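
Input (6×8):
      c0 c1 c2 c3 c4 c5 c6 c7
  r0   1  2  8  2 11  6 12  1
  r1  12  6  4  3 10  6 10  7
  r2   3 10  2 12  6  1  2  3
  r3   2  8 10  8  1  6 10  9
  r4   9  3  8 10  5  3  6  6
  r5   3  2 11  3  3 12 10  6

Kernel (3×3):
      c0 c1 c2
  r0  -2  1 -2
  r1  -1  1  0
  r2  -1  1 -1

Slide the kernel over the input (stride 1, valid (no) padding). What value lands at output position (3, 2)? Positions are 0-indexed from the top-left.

-23

The receptive field on the input at this output position is [10 8 1 / 8 10 5 / 11 3 3]. Elementwise product with the kernel and sum: 10·-2 + 8·1 + 1·-2 + 8·-1 + 10·1 + 11·-1 + 3·1 + 3·-1.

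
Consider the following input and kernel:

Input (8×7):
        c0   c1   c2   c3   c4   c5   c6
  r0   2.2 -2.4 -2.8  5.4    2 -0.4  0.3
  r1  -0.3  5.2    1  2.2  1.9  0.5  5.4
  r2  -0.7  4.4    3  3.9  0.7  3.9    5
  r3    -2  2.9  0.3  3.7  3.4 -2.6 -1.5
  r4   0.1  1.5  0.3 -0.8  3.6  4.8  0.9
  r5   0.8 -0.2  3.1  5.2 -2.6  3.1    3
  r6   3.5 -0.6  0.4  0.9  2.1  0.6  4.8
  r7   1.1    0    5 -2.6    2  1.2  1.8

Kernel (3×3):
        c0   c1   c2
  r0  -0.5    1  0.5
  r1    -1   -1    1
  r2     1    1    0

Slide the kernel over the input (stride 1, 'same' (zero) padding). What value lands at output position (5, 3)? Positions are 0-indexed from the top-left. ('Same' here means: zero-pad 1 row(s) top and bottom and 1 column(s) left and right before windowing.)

The receptive field on the zero-padded input at this output position is [0.3 -0.8 3.6 / 3.1 5.2 -2.6 / 0.4 0.9 2.1]. Elementwise product with the kernel and sum: 0.3·-0.5 + -0.8·1 + 3.6·0.5 + 3.1·-1 + 5.2·-1 + -2.6·1 + 0.4·1 + 0.9·1.

-8.75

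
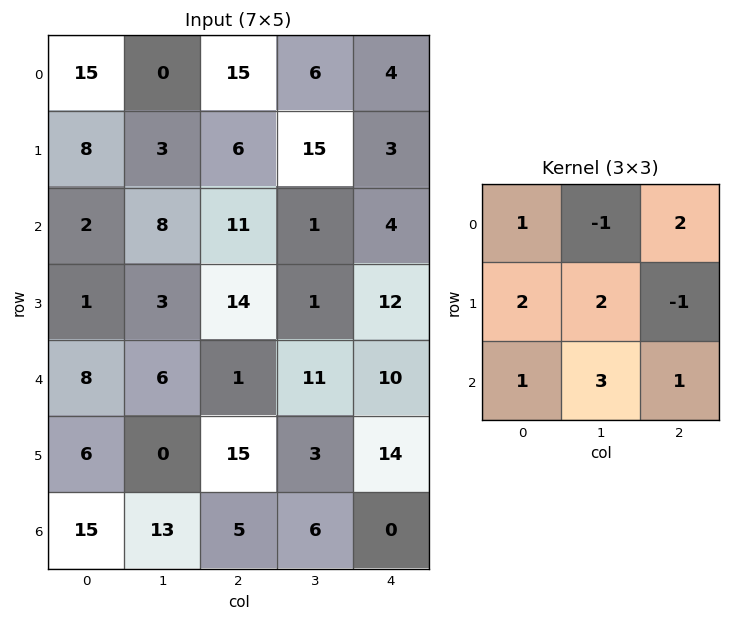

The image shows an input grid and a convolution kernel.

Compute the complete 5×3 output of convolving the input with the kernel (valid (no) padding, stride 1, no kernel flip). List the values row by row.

Output[0,0]: The receptive field on the input at this output position is [15 0 15 / 8 3 6 / 2 8 11]. Elementwise product with the kernel and sum: 15·1 + 0·-1 + 15·2 + 8·2 + 3·2 + 6·-1 + 2·1 + 8·3 + 11·1.

98 42 74
50 110 46
37 52 80
74 42 89
60 88 55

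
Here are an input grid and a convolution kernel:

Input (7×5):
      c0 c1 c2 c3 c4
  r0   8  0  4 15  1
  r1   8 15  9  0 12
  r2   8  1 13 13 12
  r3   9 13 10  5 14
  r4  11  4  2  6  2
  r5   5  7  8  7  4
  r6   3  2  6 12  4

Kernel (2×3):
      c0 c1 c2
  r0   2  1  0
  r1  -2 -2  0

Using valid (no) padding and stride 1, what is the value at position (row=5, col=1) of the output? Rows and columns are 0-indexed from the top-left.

6

The receptive field on the input at this output position is [7 8 7 / 2 6 12]. Elementwise product with the kernel and sum: 7·2 + 8·1 + 2·-2 + 6·-2.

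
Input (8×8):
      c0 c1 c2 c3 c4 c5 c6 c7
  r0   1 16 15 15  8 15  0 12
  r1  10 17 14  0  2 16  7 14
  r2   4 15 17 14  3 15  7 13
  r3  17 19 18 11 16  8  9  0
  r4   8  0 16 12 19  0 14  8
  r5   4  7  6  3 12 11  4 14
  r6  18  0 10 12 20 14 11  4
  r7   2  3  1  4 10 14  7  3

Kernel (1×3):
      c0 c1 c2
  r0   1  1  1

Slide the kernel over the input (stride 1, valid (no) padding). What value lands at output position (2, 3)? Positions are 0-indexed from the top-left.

32

The receptive field on the input at this output position is [14 3 15]. Elementwise product with the kernel and sum: 14·1 + 3·1 + 15·1.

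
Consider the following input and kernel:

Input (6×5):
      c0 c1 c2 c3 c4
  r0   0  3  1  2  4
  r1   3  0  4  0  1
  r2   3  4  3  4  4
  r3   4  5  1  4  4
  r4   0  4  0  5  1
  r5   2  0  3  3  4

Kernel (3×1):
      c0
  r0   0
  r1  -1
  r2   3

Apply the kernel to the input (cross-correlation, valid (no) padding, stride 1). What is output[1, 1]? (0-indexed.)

11

The receptive field on the input at this output position is [0 / 4 / 5]. Elementwise product with the kernel and sum: 4·-1 + 5·3.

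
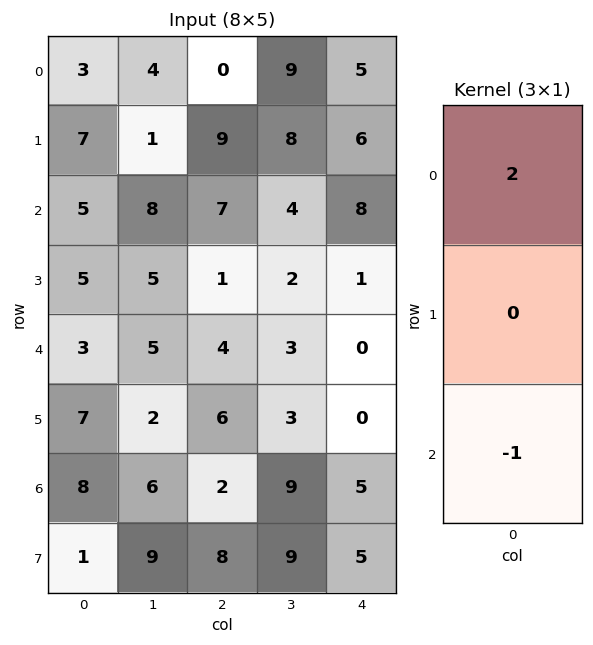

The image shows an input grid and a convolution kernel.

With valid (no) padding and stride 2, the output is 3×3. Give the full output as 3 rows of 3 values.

1 -7 2
7 10 16
-2 6 -5

Output[0,0]: The receptive field on the input at this output position is [3 / 7 / 5]. Elementwise product with the kernel and sum: 3·2 + 5·-1.
Output[0,1]: The receptive field on the input at this output position is [0 / 9 / 7]. Elementwise product with the kernel and sum: 0·2 + 7·-1.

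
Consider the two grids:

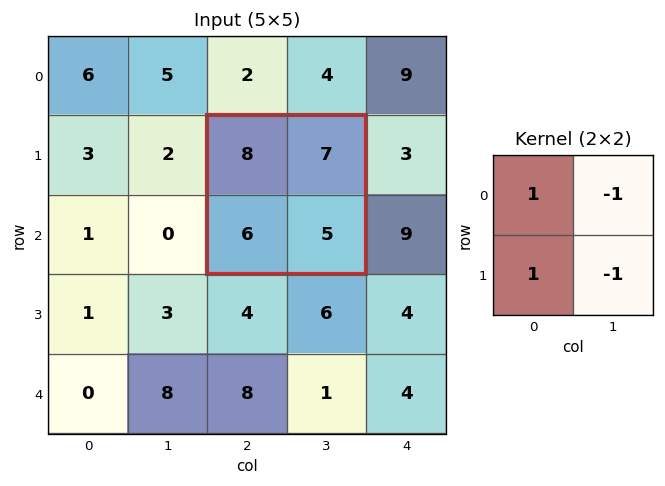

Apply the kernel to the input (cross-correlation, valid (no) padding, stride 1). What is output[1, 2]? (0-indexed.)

The receptive field on the input at this output position is [8 7 / 6 5]. Elementwise product with the kernel and sum: 8·1 + 7·-1 + 6·1 + 5·-1.

2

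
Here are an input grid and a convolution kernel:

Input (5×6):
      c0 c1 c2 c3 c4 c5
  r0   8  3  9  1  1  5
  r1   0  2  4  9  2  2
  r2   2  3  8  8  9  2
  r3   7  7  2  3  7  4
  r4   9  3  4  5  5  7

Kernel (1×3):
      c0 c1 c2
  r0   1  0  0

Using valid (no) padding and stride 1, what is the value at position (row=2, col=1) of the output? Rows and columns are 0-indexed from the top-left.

The receptive field on the input at this output position is [3 8 8]. Elementwise product with the kernel and sum: 3·1.

3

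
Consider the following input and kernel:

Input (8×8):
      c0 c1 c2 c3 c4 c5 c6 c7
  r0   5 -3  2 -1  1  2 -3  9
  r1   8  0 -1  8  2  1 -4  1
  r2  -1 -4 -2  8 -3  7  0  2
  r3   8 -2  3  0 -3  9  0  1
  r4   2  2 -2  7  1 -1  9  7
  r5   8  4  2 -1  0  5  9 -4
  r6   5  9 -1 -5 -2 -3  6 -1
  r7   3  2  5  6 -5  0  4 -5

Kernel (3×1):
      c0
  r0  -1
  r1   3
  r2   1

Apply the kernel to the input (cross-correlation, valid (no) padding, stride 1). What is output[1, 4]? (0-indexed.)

The receptive field on the input at this output position is [2 / -3 / -3]. Elementwise product with the kernel and sum: 2·-1 + -3·3 + -3·1.

-14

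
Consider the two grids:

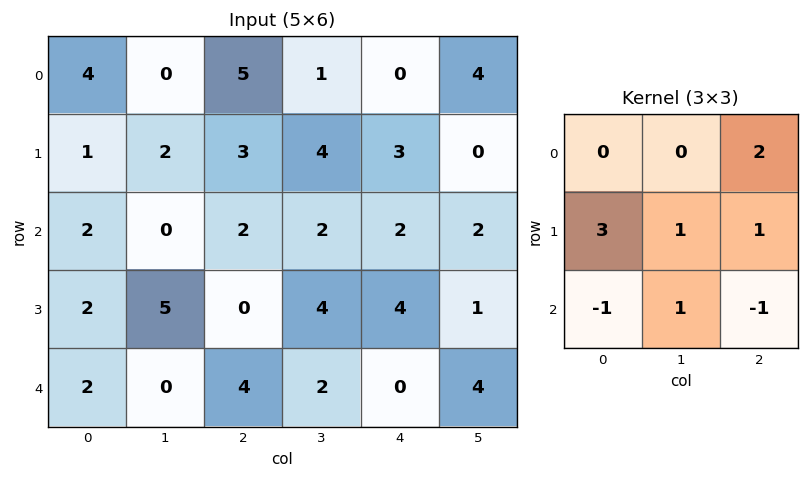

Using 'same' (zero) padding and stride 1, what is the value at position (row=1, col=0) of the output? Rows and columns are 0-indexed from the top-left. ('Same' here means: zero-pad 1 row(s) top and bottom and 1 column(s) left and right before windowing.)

The receptive field on the zero-padded input at this output position is [0 4 0 / 0 1 2 / 0 2 0]. Elementwise product with the kernel and sum: 0·2 + 0·3 + 1·1 + 2·1 + 0·-1 + 2·1 + 0·-1.

5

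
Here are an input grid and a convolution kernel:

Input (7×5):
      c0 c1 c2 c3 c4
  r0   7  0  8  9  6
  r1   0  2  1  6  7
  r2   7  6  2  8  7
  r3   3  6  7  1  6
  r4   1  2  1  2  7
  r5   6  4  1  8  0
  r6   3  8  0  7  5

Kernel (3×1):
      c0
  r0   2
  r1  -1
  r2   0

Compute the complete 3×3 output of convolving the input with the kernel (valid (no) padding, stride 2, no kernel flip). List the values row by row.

Output[0,0]: The receptive field on the input at this output position is [7 / 0 / 7]. Elementwise product with the kernel and sum: 7·2 + 0·-1.
Output[0,1]: The receptive field on the input at this output position is [8 / 1 / 2]. Elementwise product with the kernel and sum: 8·2 + 1·-1.

14 15 5
11 -3 8
-4 1 14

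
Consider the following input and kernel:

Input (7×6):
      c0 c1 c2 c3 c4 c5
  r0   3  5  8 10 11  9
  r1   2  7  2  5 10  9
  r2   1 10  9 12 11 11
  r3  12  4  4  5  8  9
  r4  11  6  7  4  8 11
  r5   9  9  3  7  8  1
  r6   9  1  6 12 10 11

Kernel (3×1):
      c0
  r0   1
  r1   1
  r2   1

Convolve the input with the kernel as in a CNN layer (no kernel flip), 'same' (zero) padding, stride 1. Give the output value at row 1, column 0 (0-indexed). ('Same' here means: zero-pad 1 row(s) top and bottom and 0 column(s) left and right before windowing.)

The receptive field on the zero-padded input at this output position is [3 / 2 / 1]. Elementwise product with the kernel and sum: 3·1 + 2·1 + 1·1.

6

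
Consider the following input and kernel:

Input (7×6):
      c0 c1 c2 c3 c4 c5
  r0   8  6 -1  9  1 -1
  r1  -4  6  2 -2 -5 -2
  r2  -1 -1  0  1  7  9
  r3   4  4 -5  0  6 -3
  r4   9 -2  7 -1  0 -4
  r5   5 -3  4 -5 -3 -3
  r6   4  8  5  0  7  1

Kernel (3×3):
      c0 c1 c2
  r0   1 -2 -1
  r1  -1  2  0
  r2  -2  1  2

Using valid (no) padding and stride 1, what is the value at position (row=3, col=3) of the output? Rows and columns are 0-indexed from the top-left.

-7

The receptive field on the input at this output position is [0 6 -3 / -1 0 -4 / -5 -3 -3]. Elementwise product with the kernel and sum: 0·1 + 6·-2 + -3·-1 + -1·-1 + 0·2 + -5·-2 + -3·1 + -3·2.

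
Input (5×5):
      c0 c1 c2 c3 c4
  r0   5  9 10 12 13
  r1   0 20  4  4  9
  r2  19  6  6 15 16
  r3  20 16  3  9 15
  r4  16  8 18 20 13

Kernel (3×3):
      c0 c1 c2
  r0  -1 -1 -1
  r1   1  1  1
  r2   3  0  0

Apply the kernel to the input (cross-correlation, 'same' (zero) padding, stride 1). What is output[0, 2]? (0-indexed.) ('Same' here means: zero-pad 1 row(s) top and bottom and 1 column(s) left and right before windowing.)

91

The receptive field on the zero-padded input at this output position is [0 0 0 / 9 10 12 / 20 4 4]. Elementwise product with the kernel and sum: 0·-1 + 0·-1 + 0·-1 + 9·1 + 10·1 + 12·1 + 20·3.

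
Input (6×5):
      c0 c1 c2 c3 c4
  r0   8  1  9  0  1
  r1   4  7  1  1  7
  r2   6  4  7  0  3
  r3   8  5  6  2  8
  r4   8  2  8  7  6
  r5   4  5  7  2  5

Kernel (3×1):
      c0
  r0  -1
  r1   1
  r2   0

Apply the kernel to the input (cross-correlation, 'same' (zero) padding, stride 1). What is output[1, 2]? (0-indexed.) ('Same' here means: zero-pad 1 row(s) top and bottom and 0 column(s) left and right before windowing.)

-8

The receptive field on the zero-padded input at this output position is [9 / 1 / 7]. Elementwise product with the kernel and sum: 9·-1 + 1·1.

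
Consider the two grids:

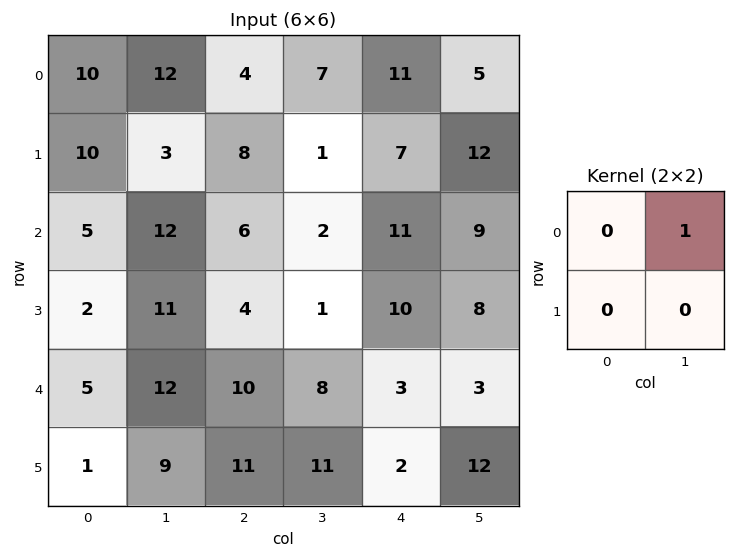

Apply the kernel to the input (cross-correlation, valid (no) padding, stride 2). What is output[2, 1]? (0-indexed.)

8

The receptive field on the input at this output position is [10 8 / 11 11]. Elementwise product with the kernel and sum: 8·1.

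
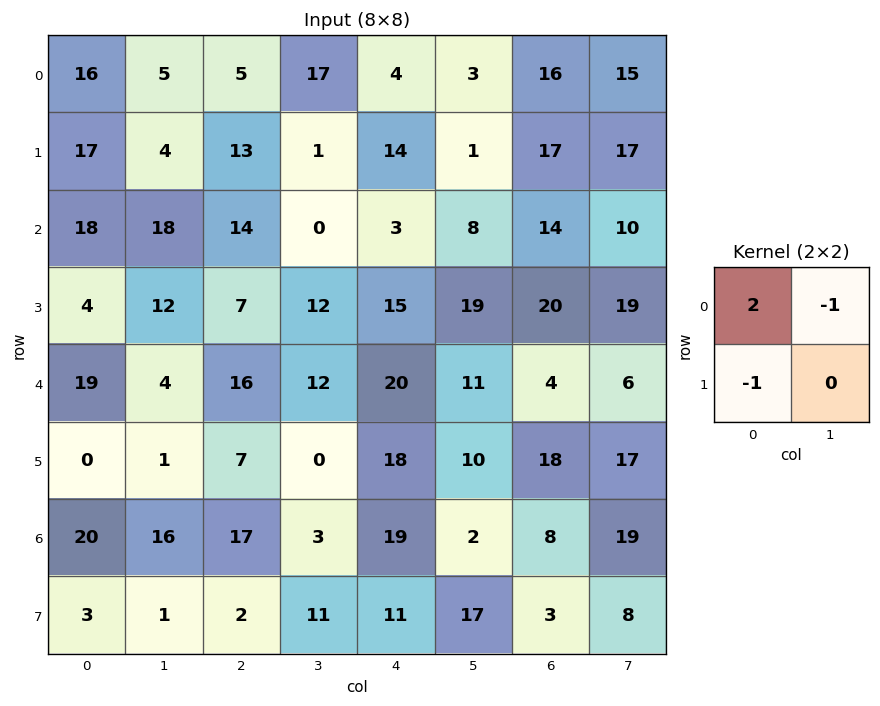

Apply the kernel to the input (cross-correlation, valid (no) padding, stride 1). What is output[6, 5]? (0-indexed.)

-21

The receptive field on the input at this output position is [2 8 / 17 3]. Elementwise product with the kernel and sum: 2·2 + 8·-1 + 17·-1.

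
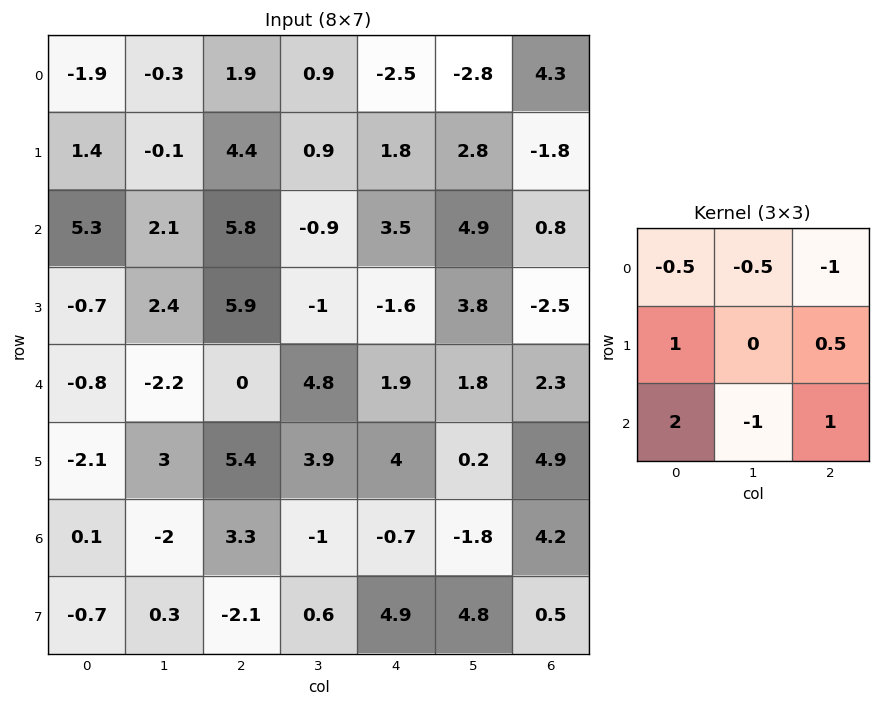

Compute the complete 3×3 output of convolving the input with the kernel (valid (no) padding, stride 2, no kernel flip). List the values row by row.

Output[0,0]: The receptive field on the input at this output position is [-1.9 -0.3 1.9 / 1.4 -0.1 4.4 / 5.3 2.1 5.8]. Elementwise product with the kernel and sum: -1.9·-0.5 + -0.3·-0.5 + 1.9·-1 + 1.4·1 + 4.4·0.5 + 5.3·2 + 2.1·-1 + 5.8·1.
Output[0,1]: The receptive field on the input at this output position is [1.9 0.9 -2.5 / 4.4 0.9 1.8 / 5.8 -0.9 3.5]. Elementwise product with the kernel and sum: 1.9·-0.5 + 0.9·-0.5 + -2.5·-1 + 4.4·1 + 1.8·0.5 + 5.8·2 + -0.9·-1 + 3.5·1.

17.1 22.4 2.15
-6.65 -3.75 -3.55
7.6 10 6.9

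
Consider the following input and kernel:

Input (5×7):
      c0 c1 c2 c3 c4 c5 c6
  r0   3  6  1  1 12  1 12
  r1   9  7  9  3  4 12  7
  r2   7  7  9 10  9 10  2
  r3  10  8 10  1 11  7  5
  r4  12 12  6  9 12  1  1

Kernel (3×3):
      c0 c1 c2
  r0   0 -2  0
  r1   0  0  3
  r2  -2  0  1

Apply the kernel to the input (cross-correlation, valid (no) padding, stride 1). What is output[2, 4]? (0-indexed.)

-28

The receptive field on the input at this output position is [9 10 2 / 11 7 5 / 12 1 1]. Elementwise product with the kernel and sum: 10·-2 + 5·3 + 12·-2 + 1·1.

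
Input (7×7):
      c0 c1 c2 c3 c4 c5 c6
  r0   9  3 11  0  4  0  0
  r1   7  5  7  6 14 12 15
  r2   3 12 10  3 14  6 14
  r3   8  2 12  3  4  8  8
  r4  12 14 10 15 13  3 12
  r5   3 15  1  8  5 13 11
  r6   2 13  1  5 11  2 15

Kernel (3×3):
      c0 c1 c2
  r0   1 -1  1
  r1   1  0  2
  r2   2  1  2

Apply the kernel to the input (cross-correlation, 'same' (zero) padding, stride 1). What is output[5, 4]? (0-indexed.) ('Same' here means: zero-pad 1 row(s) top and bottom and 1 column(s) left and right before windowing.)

64

The receptive field on the zero-padded input at this output position is [15 13 3 / 8 5 13 / 5 11 2]. Elementwise product with the kernel and sum: 15·1 + 13·-1 + 3·1 + 8·1 + 13·2 + 5·2 + 11·1 + 2·2.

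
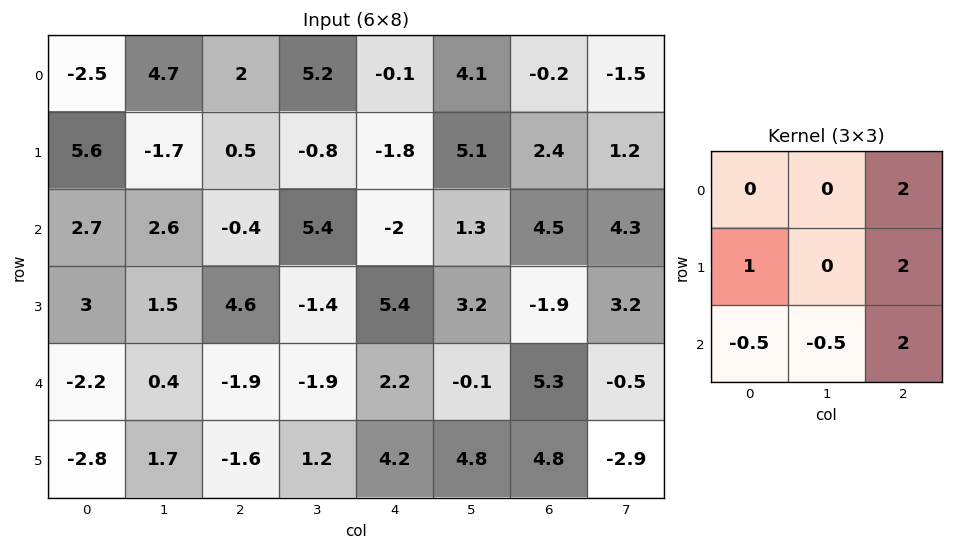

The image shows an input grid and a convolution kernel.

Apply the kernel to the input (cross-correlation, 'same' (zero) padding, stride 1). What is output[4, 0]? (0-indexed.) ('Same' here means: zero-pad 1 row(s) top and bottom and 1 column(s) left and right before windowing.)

The receptive field on the zero-padded input at this output position is [0 3 1.5 / 0 -2.2 0.4 / 0 -2.8 1.7]. Elementwise product with the kernel and sum: 1.5·2 + 0·1 + 0.4·2 + 0·-0.5 + -2.8·-0.5 + 1.7·2.

8.6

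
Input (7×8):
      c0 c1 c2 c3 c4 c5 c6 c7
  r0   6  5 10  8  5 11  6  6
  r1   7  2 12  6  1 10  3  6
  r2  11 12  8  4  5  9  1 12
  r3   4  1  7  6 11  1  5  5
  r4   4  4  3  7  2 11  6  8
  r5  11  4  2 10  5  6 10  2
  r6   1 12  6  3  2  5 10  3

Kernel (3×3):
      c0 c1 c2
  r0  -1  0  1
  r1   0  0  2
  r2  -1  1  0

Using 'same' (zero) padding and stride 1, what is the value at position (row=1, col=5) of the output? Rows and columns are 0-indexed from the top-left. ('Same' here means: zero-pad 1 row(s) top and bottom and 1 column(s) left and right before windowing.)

The receptive field on the zero-padded input at this output position is [5 11 6 / 1 10 3 / 5 9 1]. Elementwise product with the kernel and sum: 5·-1 + 6·1 + 3·2 + 5·-1 + 9·1.

11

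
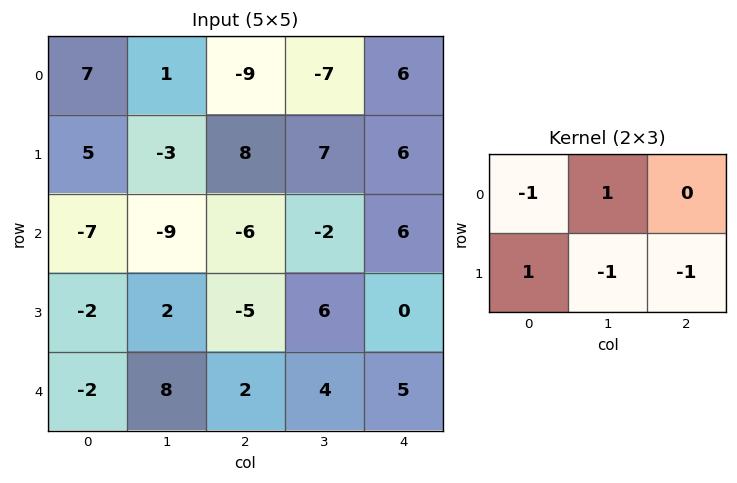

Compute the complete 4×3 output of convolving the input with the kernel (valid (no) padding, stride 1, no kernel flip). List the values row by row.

Output[0,0]: The receptive field on the input at this output position is [7 1 -9 / 5 -3 8]. Elementwise product with the kernel and sum: 7·-1 + 1·1 + 5·1 + -3·-1 + 8·-1.

-6 -28 -3
0 10 -11
-1 4 -7
-8 -5 4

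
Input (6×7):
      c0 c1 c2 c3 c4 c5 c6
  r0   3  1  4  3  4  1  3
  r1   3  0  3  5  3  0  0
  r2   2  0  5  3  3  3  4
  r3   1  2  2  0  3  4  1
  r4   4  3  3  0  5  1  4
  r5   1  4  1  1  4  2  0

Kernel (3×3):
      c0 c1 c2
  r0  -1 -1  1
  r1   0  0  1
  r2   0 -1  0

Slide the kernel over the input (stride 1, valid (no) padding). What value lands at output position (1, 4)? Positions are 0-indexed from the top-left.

-3

The receptive field on the input at this output position is [3 0 0 / 3 3 4 / 3 4 1]. Elementwise product with the kernel and sum: 3·-1 + 0·-1 + 0·1 + 4·1 + 4·-1.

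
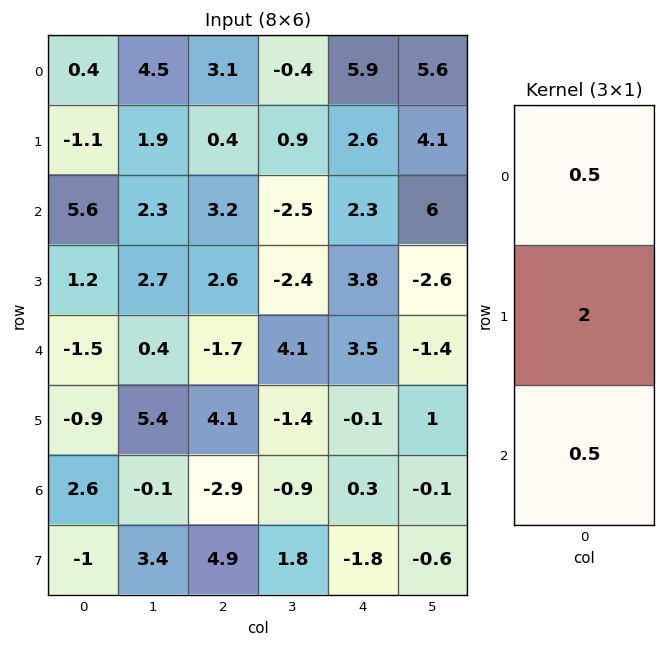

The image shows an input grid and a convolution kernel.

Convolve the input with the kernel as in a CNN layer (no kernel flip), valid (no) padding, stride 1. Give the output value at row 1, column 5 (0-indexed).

12.75

The receptive field on the input at this output position is [4.1 / 6 / -2.6]. Elementwise product with the kernel and sum: 4.1·0.5 + 6·2 + -2.6·0.5.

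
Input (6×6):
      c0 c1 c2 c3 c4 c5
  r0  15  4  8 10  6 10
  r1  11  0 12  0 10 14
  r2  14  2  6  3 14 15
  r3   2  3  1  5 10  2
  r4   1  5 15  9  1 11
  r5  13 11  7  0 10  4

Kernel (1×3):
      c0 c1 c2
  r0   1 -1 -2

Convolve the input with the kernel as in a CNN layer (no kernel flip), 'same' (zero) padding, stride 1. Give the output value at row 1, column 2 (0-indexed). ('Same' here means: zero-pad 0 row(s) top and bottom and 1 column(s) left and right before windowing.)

The receptive field on the zero-padded input at this output position is [0 12 0]. Elementwise product with the kernel and sum: 0·1 + 12·-1 + 0·-2.

-12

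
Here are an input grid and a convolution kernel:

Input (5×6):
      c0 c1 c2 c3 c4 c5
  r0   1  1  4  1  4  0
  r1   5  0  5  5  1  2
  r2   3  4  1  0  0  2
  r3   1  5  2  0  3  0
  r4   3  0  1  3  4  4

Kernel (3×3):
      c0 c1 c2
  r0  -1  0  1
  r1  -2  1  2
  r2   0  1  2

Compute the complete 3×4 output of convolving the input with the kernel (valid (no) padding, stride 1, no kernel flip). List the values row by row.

9 16 -3 -2
9 0 0 4
7 -5 12 17

Output[0,0]: The receptive field on the input at this output position is [1 1 4 / 5 0 5 / 3 4 1]. Elementwise product with the kernel and sum: 1·-1 + 4·1 + 5·-2 + 0·1 + 5·2 + 4·1 + 1·2.
Output[0,1]: The receptive field on the input at this output position is [1 4 1 / 0 5 5 / 4 1 0]. Elementwise product with the kernel and sum: 1·-1 + 1·1 + 0·-2 + 5·1 + 5·2 + 1·1 + 0·2.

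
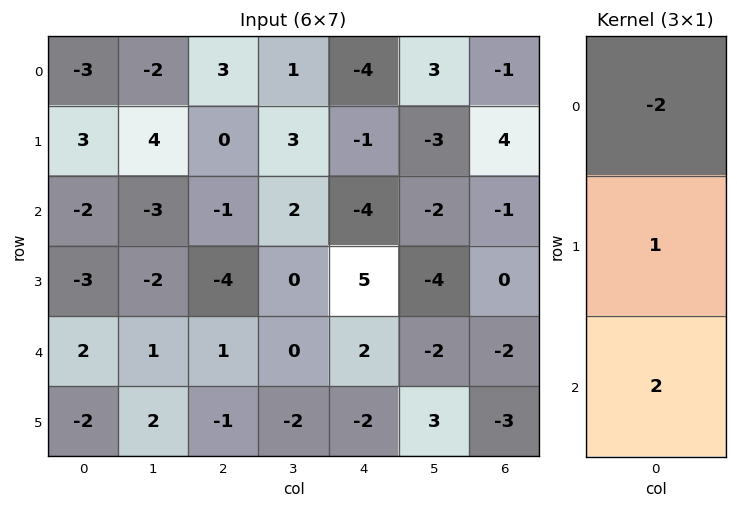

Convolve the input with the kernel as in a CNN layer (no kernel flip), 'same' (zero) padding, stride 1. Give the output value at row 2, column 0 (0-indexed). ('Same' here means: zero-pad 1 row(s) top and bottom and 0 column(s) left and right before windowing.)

The receptive field on the zero-padded input at this output position is [3 / -2 / -3]. Elementwise product with the kernel and sum: 3·-2 + -2·1 + -3·2.

-14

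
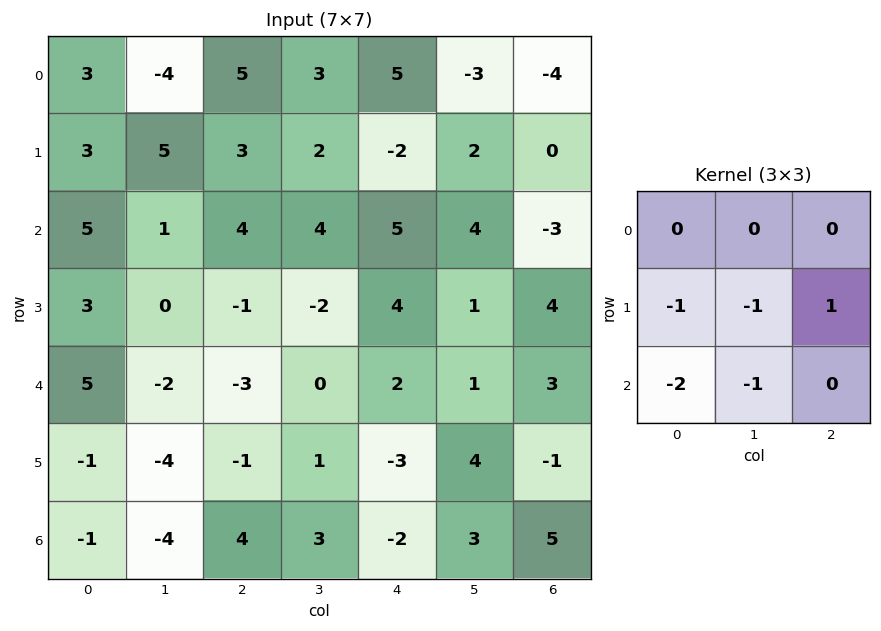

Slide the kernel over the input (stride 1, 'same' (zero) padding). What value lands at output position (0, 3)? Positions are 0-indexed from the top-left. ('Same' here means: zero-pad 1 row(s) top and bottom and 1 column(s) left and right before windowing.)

The receptive field on the zero-padded input at this output position is [0 0 0 / 5 3 5 / 3 2 -2]. Elementwise product with the kernel and sum: 5·-1 + 3·-1 + 5·1 + 3·-2 + 2·-1.

-11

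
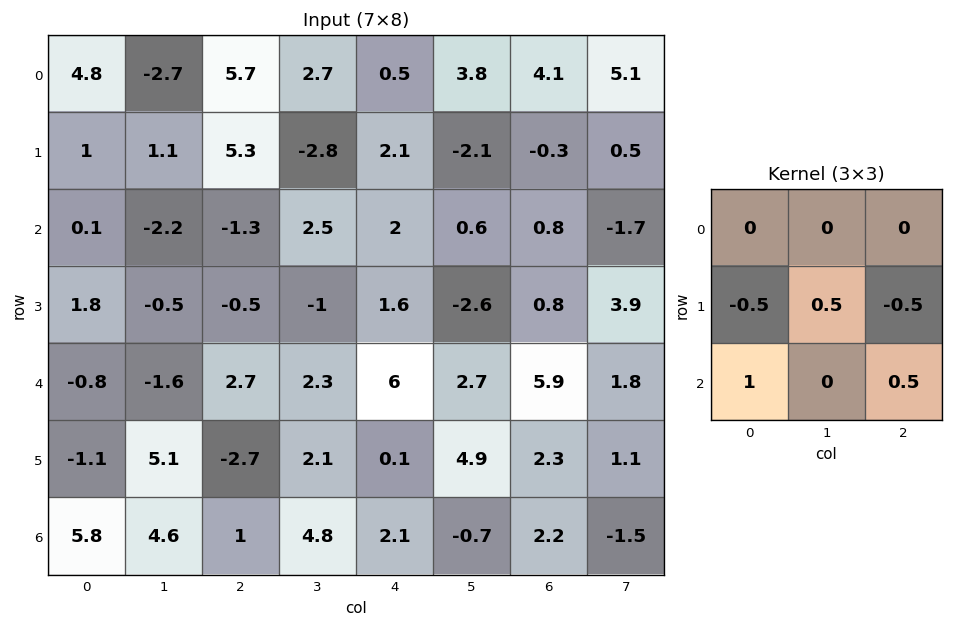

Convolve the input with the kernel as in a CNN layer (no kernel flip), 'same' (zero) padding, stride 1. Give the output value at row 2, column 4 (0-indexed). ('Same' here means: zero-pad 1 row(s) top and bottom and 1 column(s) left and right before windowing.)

-2.85

The receptive field on the zero-padded input at this output position is [-2.8 2.1 -2.1 / 2.5 2 0.6 / -1 1.6 -2.6]. Elementwise product with the kernel and sum: 2.5·-0.5 + 2·0.5 + 0.6·-0.5 + -1·1 + -2.6·0.5.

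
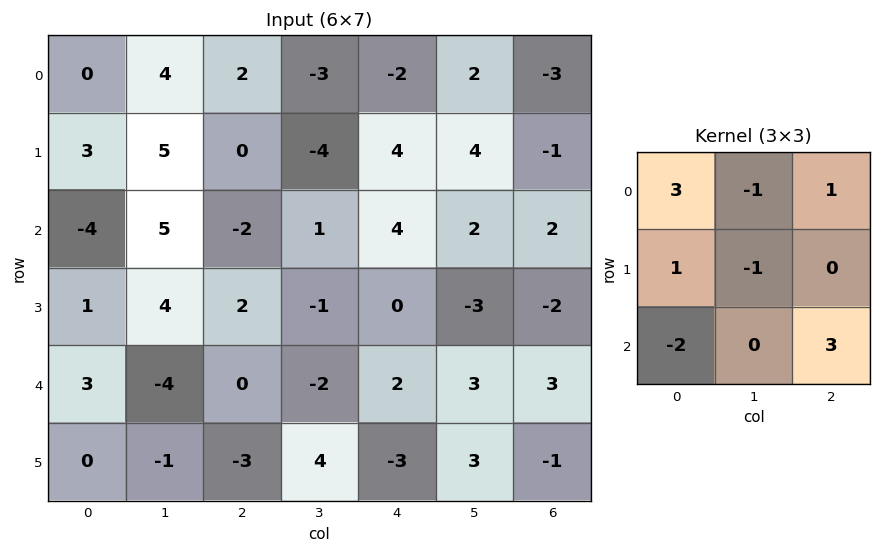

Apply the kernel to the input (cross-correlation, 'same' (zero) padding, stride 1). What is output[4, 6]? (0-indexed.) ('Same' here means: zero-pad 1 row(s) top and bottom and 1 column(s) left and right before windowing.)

The receptive field on the zero-padded input at this output position is [-3 -2 0 / 3 3 0 / 3 -1 0]. Elementwise product with the kernel and sum: -3·3 + -2·-1 + 0·1 + 3·1 + 3·-1 + 3·-2 + 0·3.

-13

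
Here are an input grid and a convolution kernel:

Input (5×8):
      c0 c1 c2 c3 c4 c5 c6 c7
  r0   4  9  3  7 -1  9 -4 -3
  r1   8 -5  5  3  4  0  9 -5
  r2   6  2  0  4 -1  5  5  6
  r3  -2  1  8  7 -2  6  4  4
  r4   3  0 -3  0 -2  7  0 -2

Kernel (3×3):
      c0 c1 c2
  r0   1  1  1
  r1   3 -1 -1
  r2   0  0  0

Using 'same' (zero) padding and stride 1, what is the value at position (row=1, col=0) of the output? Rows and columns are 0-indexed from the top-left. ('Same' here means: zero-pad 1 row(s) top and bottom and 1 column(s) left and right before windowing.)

The receptive field on the zero-padded input at this output position is [0 4 9 / 0 8 -5 / 0 6 2]. Elementwise product with the kernel and sum: 0·1 + 4·1 + 9·1 + 0·3 + 8·-1 + -5·-1.

10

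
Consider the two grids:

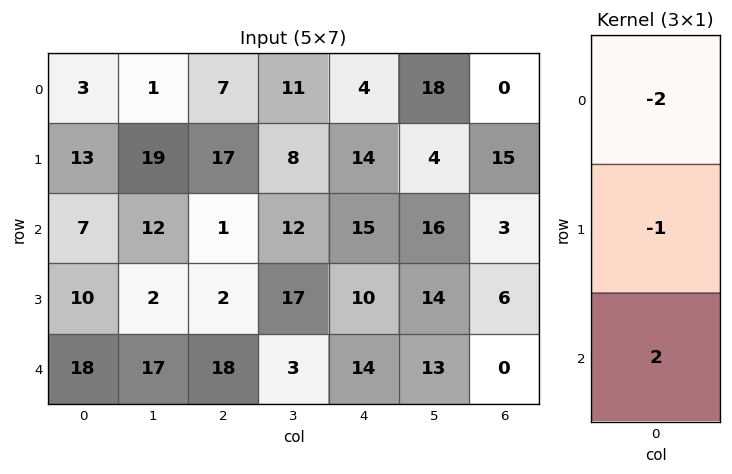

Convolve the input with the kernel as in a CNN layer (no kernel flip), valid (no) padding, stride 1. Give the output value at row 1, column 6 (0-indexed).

The receptive field on the input at this output position is [15 / 3 / 6]. Elementwise product with the kernel and sum: 15·-2 + 3·-1 + 6·2.

-21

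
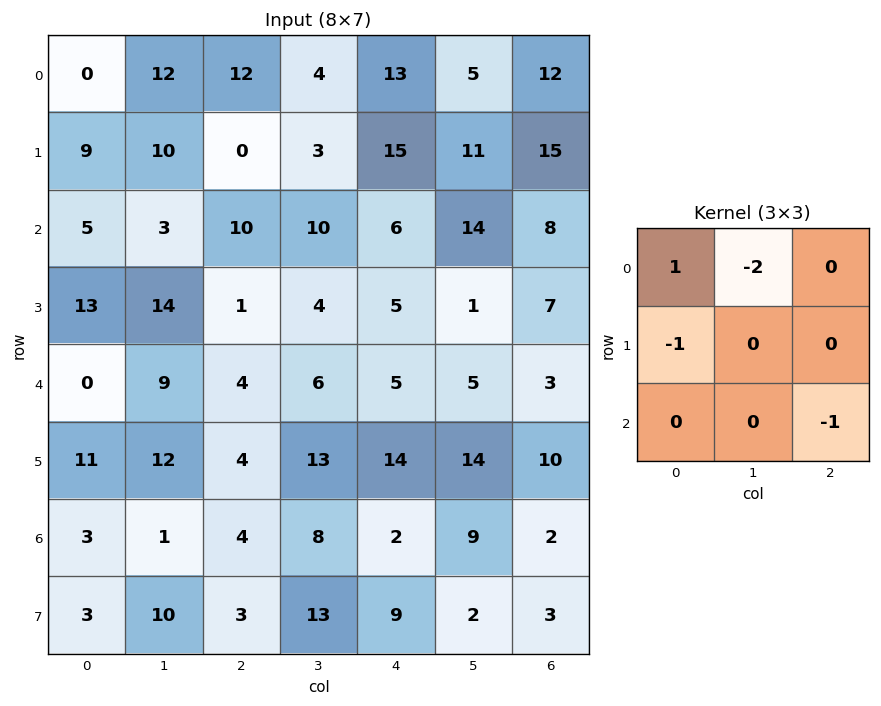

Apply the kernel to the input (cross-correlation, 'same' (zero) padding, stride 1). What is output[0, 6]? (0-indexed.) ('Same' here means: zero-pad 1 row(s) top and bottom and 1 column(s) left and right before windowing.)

The receptive field on the zero-padded input at this output position is [0 0 0 / 5 12 0 / 11 15 0]. Elementwise product with the kernel and sum: 0·1 + 0·-2 + 5·-1 + 0·-1.

-5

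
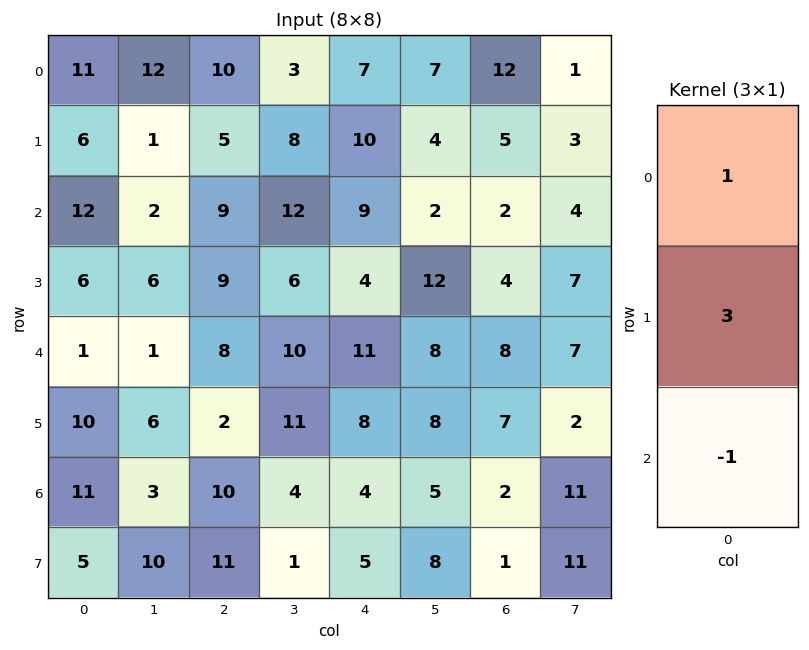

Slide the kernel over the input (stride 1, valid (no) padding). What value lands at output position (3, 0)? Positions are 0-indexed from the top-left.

-1

The receptive field on the input at this output position is [6 / 1 / 10]. Elementwise product with the kernel and sum: 6·1 + 1·3 + 10·-1.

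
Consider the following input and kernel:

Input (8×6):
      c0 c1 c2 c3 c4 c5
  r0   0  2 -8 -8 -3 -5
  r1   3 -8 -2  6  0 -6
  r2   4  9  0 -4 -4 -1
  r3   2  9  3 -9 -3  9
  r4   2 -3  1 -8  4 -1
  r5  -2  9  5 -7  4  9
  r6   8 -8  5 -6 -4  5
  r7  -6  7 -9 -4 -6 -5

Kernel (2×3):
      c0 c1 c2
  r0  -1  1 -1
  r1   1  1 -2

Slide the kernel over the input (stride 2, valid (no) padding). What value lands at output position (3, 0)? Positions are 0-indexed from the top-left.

The receptive field on the input at this output position is [8 -8 5 / -6 7 -9]. Elementwise product with the kernel and sum: 8·-1 + -8·1 + 5·-1 + -6·1 + 7·1 + -9·-2.

-2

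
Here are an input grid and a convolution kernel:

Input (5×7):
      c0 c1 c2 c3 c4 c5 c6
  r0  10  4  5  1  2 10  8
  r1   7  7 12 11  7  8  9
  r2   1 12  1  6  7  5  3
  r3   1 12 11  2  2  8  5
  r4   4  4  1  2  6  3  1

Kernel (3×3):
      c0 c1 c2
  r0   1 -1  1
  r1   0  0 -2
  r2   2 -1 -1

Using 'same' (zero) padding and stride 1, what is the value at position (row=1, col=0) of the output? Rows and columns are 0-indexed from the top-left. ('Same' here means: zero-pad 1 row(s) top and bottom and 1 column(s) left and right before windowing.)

-33

The receptive field on the zero-padded input at this output position is [0 10 4 / 0 7 7 / 0 1 12]. Elementwise product with the kernel and sum: 0·1 + 10·-1 + 4·1 + 7·-2 + 0·2 + 1·-1 + 12·-1.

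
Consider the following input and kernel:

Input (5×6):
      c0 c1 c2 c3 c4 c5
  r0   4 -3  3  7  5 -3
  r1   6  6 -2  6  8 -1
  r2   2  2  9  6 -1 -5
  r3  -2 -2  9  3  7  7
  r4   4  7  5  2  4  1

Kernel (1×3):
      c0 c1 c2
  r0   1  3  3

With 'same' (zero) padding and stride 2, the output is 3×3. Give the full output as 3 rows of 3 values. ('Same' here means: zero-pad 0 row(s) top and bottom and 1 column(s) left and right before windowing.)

Output[0,0]: The receptive field on the zero-padded input at this output position is [0 4 -3]. Elementwise product with the kernel and sum: 0·1 + 4·3 + -3·3.
Output[0,1]: The receptive field on the zero-padded input at this output position is [-3 3 7]. Elementwise product with the kernel and sum: -3·1 + 3·3 + 7·3.

3 27 13
12 47 -12
33 28 17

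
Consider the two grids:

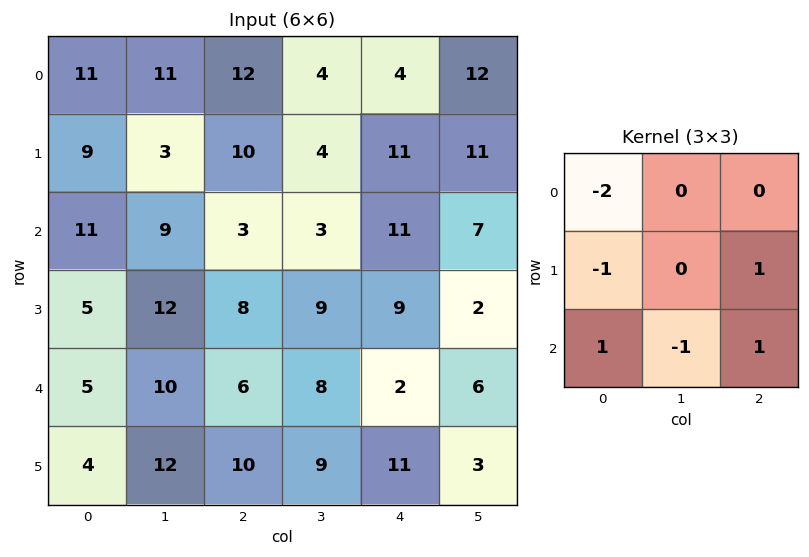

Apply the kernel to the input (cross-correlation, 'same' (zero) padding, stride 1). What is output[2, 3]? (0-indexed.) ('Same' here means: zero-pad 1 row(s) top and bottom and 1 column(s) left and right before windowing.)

-4

The receptive field on the zero-padded input at this output position is [10 4 11 / 3 3 11 / 8 9 9]. Elementwise product with the kernel and sum: 10·-2 + 3·-1 + 11·1 + 8·1 + 9·-1 + 9·1.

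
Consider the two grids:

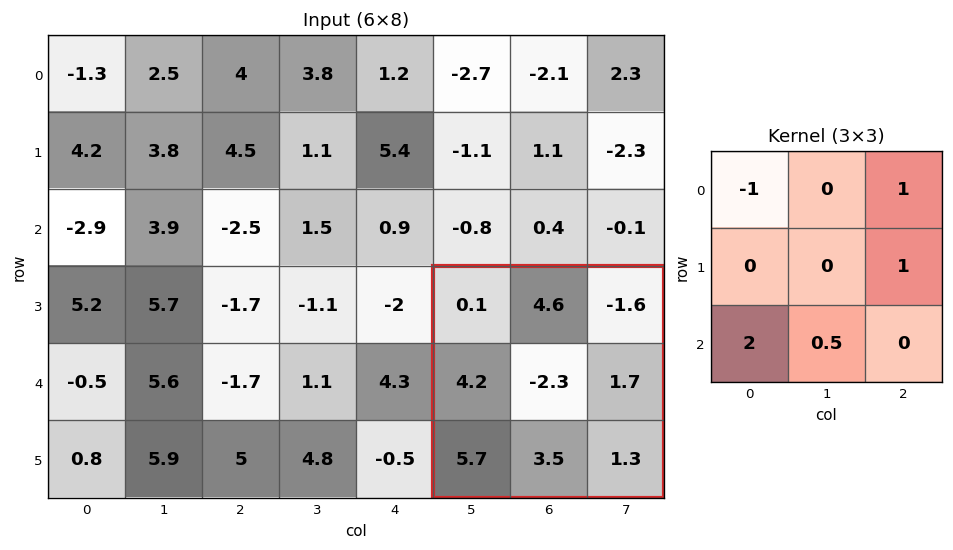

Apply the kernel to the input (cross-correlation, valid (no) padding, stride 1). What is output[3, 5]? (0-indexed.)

13.15

The receptive field on the input at this output position is [0.1 4.6 -1.6 / 4.2 -2.3 1.7 / 5.7 3.5 1.3]. Elementwise product with the kernel and sum: 0.1·-1 + -1.6·1 + 1.7·1 + 5.7·2 + 3.5·0.5.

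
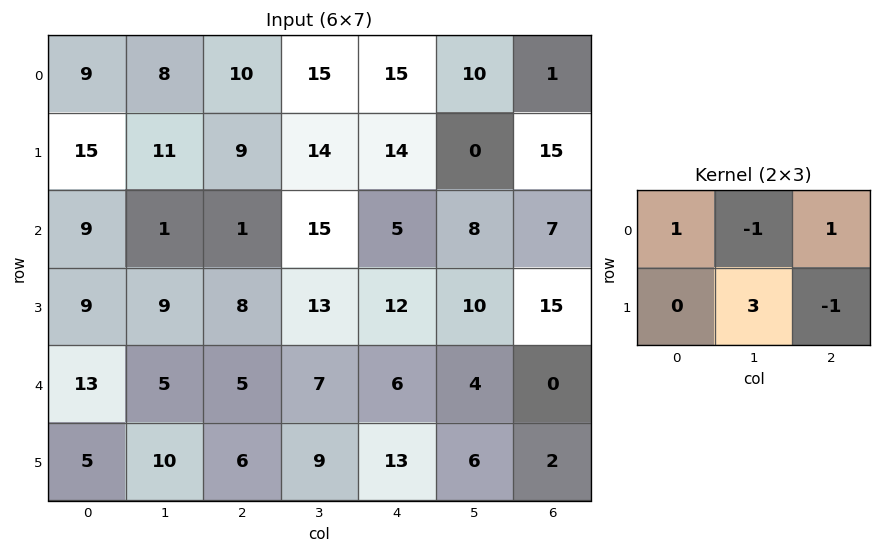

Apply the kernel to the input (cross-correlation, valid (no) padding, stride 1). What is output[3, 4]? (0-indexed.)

29

The receptive field on the input at this output position is [12 10 15 / 6 4 0]. Elementwise product with the kernel and sum: 12·1 + 10·-1 + 15·1 + 4·3 + 0·-1.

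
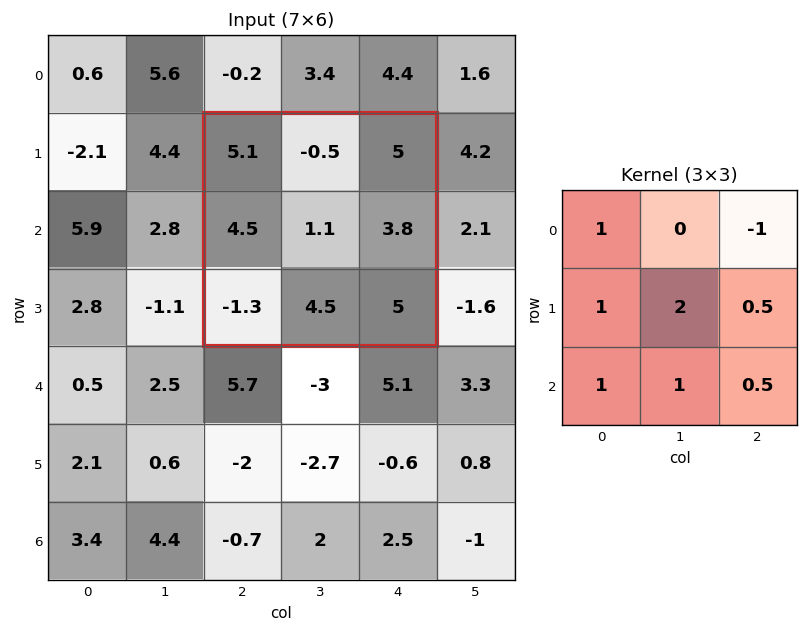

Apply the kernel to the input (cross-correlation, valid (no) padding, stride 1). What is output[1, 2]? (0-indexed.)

The receptive field on the input at this output position is [5.1 -0.5 5 / 4.5 1.1 3.8 / -1.3 4.5 5]. Elementwise product with the kernel and sum: 5.1·1 + 5·-1 + 4.5·1 + 1.1·2 + 3.8·0.5 + -1.3·1 + 4.5·1 + 5·0.5.

14.4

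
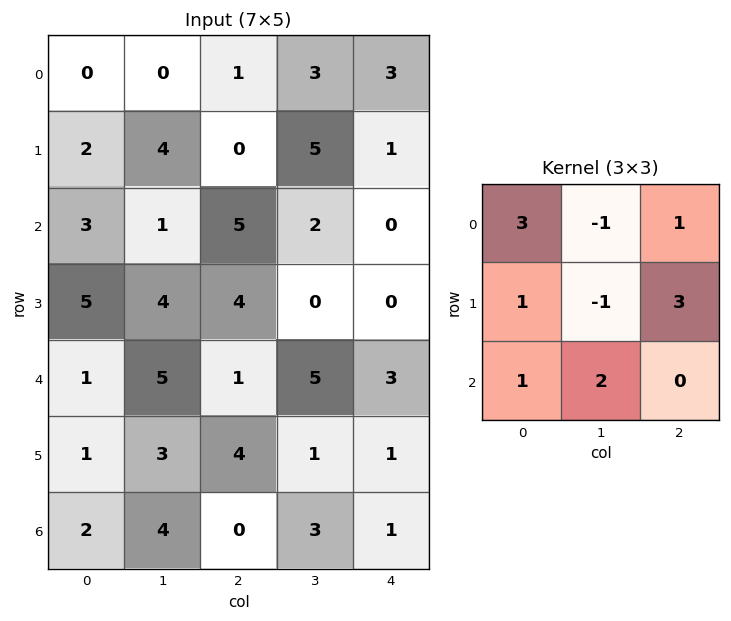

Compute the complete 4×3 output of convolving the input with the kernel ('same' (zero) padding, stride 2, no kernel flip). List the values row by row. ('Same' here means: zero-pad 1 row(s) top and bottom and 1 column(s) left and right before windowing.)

Output[0,0]: The receptive field on the zero-padded input at this output position is [0 0 0 / 0 0 0 / 0 2 4]. Elementwise product with the kernel and sum: 0·3 + 0·-1 + 0·1 + 0·1 + 0·-1 + 0·3 + 0·1 + 2·2.

4 12 7
12 31 16
15 38 5
12 19 4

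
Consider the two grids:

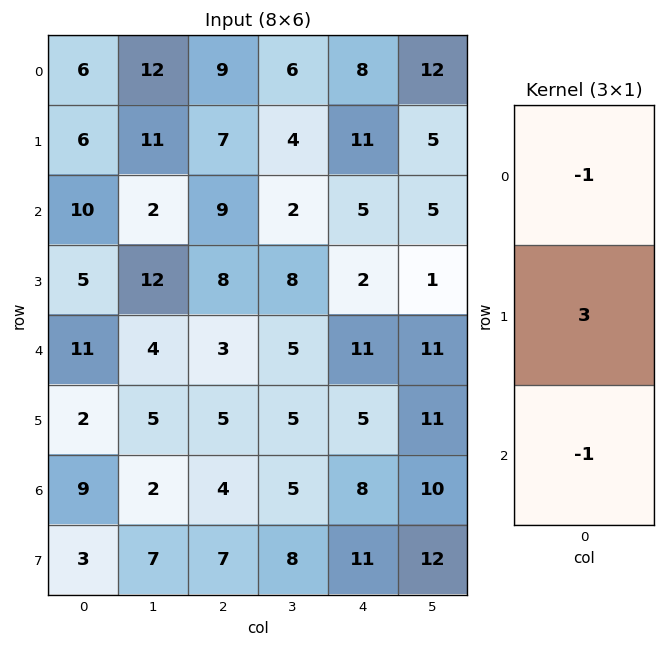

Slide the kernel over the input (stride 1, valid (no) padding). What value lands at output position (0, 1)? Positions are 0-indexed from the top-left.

The receptive field on the input at this output position is [12 / 11 / 2]. Elementwise product with the kernel and sum: 12·-1 + 11·3 + 2·-1.

19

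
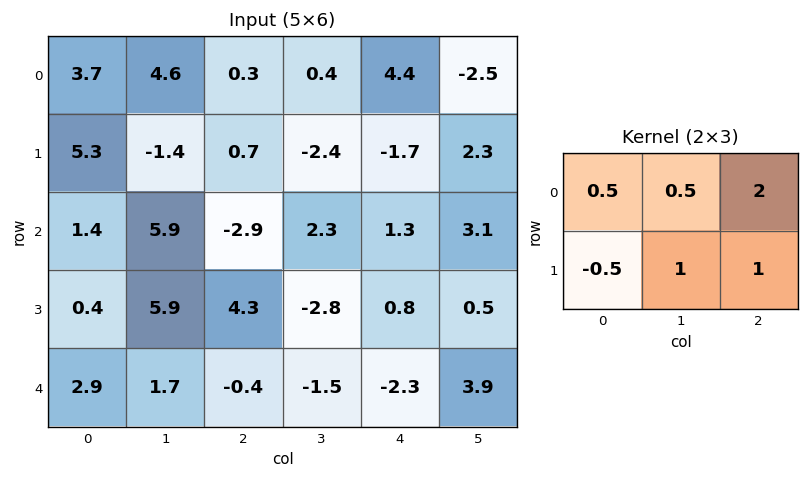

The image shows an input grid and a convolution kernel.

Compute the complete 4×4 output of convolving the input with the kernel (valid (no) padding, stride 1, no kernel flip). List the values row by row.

Output[0,0]: The receptive field on the input at this output position is [3.7 4.6 0.3 / 5.3 -1.4 0.7]. Elementwise product with the kernel and sum: 3.7·0.5 + 4.6·0.5 + 0.3·2 + 5.3·-0.5 + -1.4·1 + 0.7·1.
Output[0,1]: The receptive field on the input at this output position is [4.6 0.3 0.4 / -1.4 0.7 -2.4]. Elementwise product with the kernel and sum: 4.6·0.5 + 0.3·0.5 + 0.4·2 + -1.4·-0.5 + 0.7·1 + -2.4·1.

1.4 2.25 4.7 -0.8
5.65 -8.7 0.8 5.8
7.85 4.65 -1.85 10.7
11.6 -3.25 -1.25 2.35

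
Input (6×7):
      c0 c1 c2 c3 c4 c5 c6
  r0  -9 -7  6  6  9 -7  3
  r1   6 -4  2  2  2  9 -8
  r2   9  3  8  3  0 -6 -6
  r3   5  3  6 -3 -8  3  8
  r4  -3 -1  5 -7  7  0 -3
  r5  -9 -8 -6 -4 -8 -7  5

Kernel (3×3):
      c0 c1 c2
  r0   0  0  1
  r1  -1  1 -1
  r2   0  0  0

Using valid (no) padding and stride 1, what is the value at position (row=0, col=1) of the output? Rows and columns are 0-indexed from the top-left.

The receptive field on the input at this output position is [-7 6 6 / -4 2 2 / 3 8 3]. Elementwise product with the kernel and sum: 6·1 + -4·-1 + 2·1 + 2·-1.

10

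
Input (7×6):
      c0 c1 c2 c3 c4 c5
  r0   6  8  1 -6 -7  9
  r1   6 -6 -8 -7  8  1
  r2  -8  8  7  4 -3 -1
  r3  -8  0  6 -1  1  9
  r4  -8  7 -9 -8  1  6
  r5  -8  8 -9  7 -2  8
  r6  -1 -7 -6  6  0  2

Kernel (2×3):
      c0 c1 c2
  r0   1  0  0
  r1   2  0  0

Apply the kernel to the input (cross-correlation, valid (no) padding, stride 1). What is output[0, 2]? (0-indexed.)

-15

The receptive field on the input at this output position is [1 -6 -7 / -8 -7 8]. Elementwise product with the kernel and sum: 1·1 + -8·2.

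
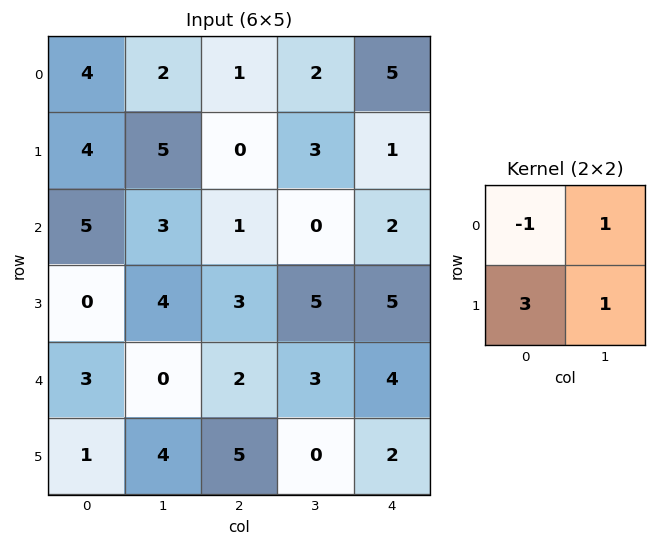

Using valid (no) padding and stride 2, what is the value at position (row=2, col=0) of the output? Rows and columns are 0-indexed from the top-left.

4

The receptive field on the input at this output position is [3 0 / 1 4]. Elementwise product with the kernel and sum: 3·-1 + 0·1 + 1·3 + 4·1.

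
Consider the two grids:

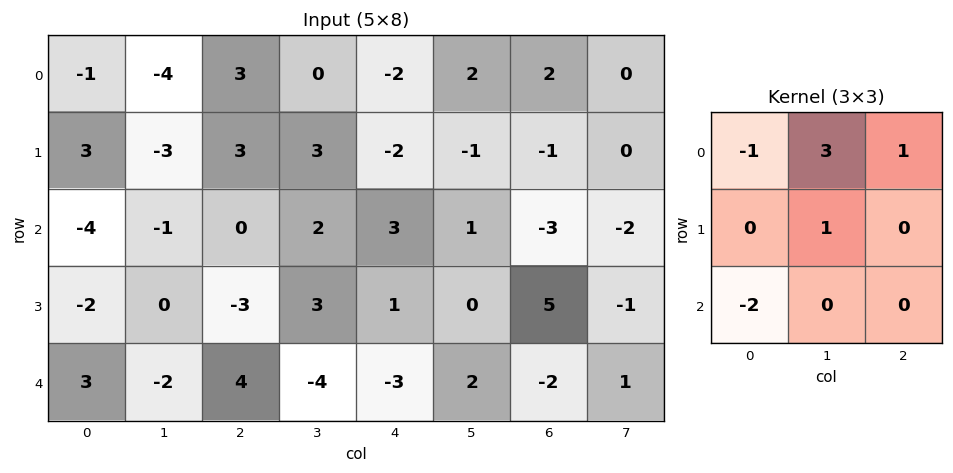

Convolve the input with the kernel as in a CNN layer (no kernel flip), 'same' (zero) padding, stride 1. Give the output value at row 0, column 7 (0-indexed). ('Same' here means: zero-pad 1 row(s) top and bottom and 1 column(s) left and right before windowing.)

2

The receptive field on the zero-padded input at this output position is [0 0 0 / 2 0 0 / -1 0 0]. Elementwise product with the kernel and sum: 0·-1 + 0·3 + 0·1 + 0·1 + -1·-2.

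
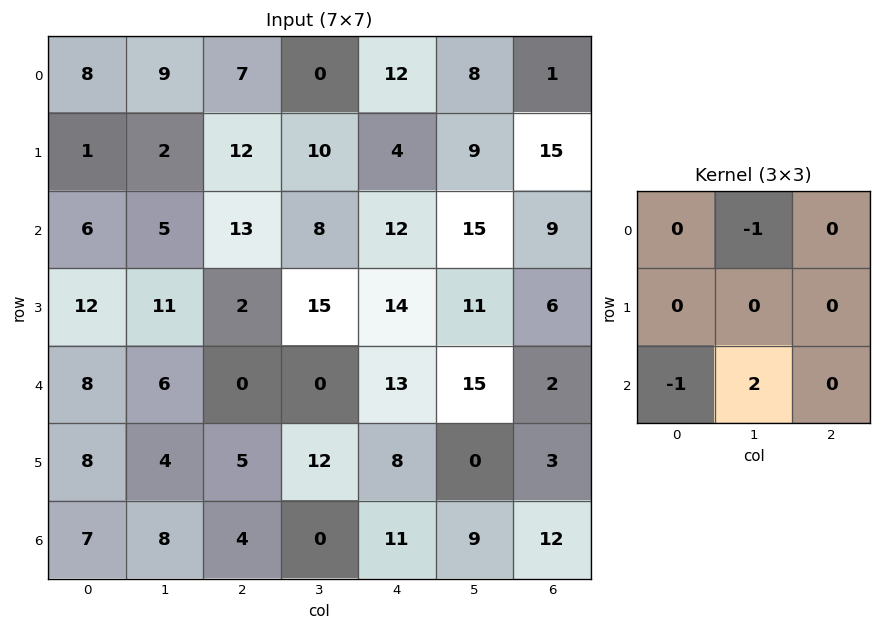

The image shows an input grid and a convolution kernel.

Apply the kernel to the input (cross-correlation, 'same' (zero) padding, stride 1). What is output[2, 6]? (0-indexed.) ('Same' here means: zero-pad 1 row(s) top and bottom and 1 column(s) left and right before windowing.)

-14

The receptive field on the zero-padded input at this output position is [9 15 0 / 15 9 0 / 11 6 0]. Elementwise product with the kernel and sum: 15·-1 + 11·-1 + 6·2.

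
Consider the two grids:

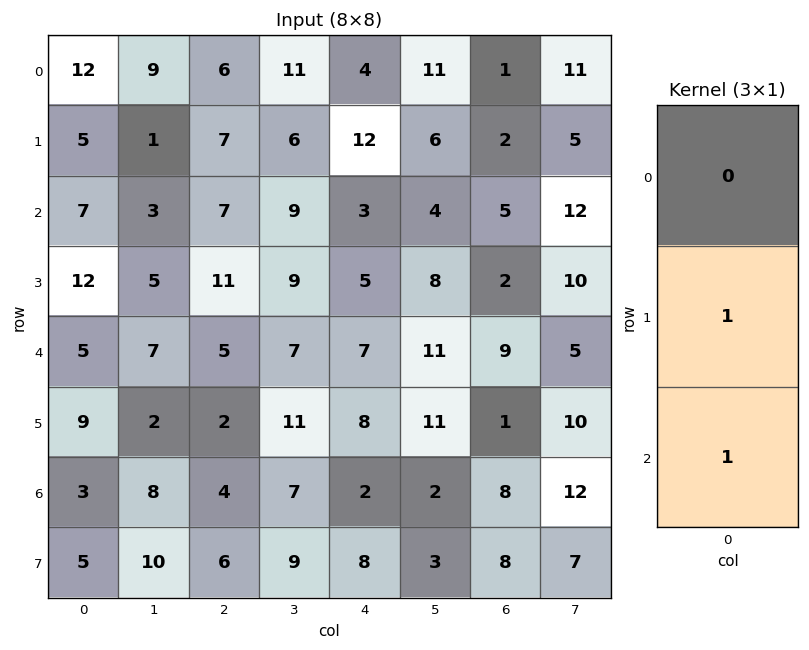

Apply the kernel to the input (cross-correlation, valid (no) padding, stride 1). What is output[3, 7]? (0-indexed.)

The receptive field on the input at this output position is [10 / 5 / 10]. Elementwise product with the kernel and sum: 5·1 + 10·1.

15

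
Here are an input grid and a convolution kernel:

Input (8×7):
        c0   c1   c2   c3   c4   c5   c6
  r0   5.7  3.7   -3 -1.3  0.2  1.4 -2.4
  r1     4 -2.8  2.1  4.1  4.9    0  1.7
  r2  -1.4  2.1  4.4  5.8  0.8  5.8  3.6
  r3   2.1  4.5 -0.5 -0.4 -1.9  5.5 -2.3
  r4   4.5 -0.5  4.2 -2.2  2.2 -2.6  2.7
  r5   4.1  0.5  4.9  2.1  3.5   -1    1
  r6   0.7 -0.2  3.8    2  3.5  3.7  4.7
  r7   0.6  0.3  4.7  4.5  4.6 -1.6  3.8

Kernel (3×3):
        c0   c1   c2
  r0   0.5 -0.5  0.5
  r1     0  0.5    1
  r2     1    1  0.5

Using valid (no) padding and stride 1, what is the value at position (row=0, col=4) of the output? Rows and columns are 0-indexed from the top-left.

The receptive field on the input at this output position is [0.2 1.4 -2.4 / 4.9 0 1.7 / 0.8 5.8 3.6]. Elementwise product with the kernel and sum: 0.2·0.5 + 1.4·-0.5 + -2.4·0.5 + 0·0.5 + 1.7·1 + 0.8·1 + 5.8·1 + 3.6·0.5.

8.3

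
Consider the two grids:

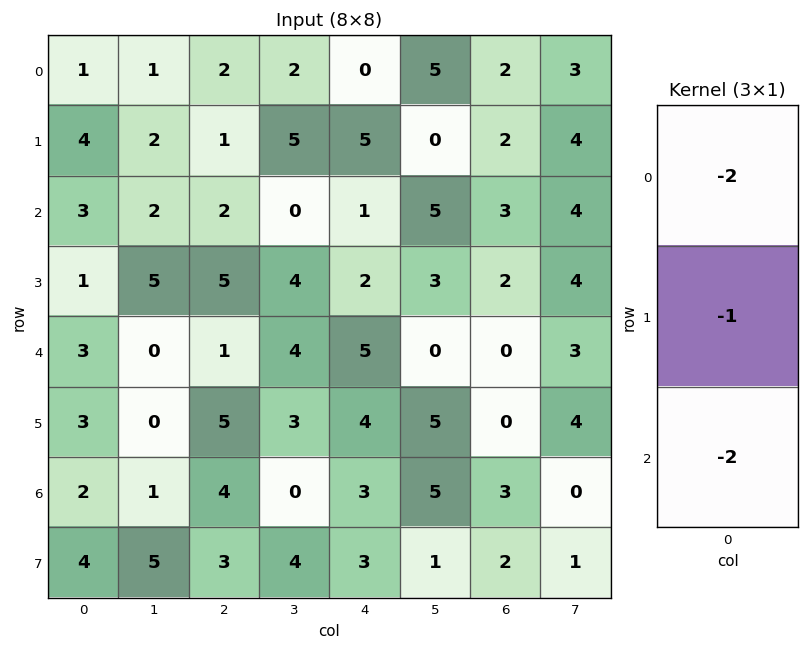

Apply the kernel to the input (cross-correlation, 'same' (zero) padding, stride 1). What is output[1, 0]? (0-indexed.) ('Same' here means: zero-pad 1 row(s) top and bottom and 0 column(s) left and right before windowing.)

-12

The receptive field on the zero-padded input at this output position is [1 / 4 / 3]. Elementwise product with the kernel and sum: 1·-2 + 4·-1 + 3·-2.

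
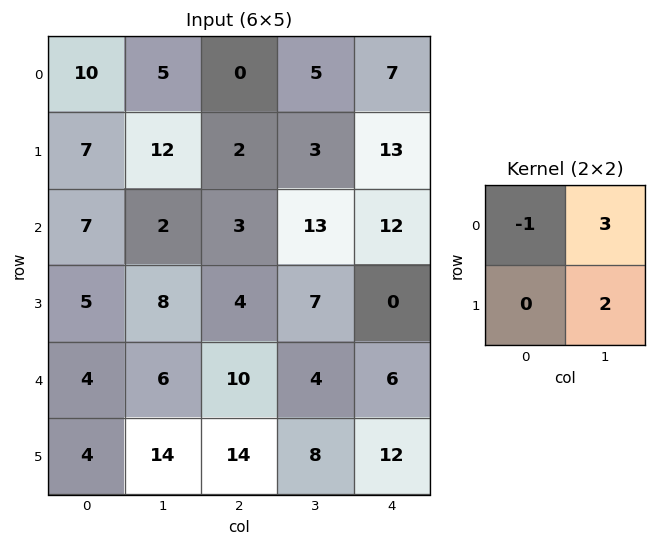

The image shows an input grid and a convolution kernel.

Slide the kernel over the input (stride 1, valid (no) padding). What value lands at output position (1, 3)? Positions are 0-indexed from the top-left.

60

The receptive field on the input at this output position is [3 13 / 13 12]. Elementwise product with the kernel and sum: 3·-1 + 13·3 + 12·2.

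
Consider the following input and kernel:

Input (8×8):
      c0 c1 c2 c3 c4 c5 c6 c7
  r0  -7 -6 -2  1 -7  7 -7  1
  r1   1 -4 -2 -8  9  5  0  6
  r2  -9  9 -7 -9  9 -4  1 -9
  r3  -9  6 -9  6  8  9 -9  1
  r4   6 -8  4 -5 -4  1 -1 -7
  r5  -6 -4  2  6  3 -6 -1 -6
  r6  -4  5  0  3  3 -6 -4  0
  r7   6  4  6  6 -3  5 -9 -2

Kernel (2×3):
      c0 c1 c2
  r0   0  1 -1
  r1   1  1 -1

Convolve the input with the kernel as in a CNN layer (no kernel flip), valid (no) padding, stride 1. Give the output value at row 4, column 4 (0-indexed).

The receptive field on the input at this output position is [-4 1 -1 / 3 -6 -1]. Elementwise product with the kernel and sum: 1·1 + -1·-1 + 3·1 + -6·1 + -1·-1.

0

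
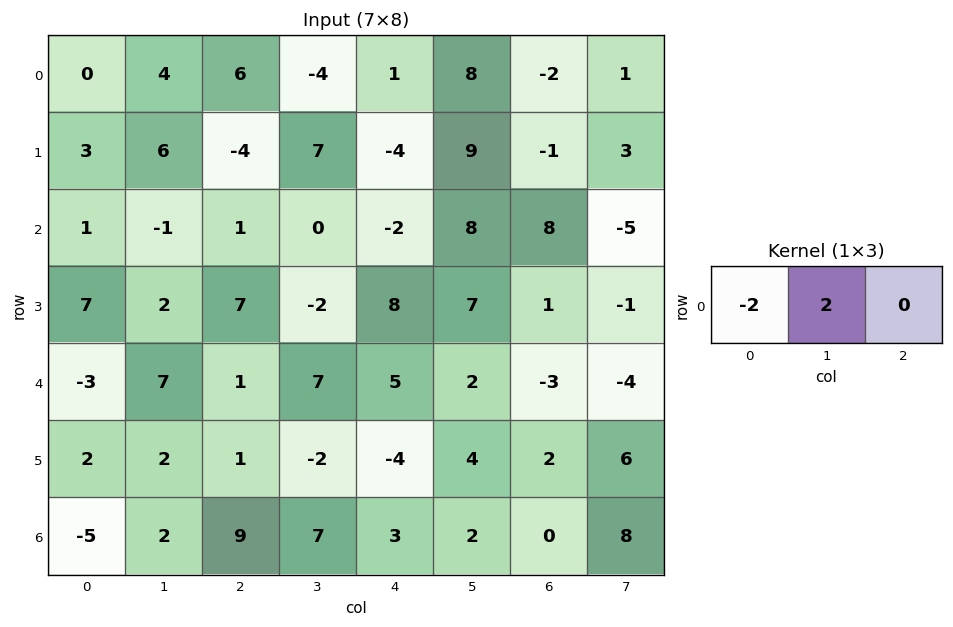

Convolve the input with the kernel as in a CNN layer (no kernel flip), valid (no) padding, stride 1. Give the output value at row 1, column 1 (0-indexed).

The receptive field on the input at this output position is [6 -4 7]. Elementwise product with the kernel and sum: 6·-2 + -4·2.

-20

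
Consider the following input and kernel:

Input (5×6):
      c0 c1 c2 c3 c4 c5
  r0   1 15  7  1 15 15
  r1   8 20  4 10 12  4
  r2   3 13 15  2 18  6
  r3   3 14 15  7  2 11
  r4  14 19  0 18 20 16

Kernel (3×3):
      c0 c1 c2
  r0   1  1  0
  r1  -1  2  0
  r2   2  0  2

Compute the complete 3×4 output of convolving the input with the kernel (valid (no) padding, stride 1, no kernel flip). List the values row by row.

Output[0,0]: The receptive field on the input at this output position is [1 15 7 / 8 20 4 / 3 13 15]. Elementwise product with the kernel and sum: 1·1 + 15·1 + 8·-1 + 20·2 + 3·2 + 15·2.
Output[0,1]: The receptive field on the input at this output position is [15 7 1 / 20 4 10 / 13 15 2]. Elementwise product with the kernel and sum: 15·1 + 7·1 + 20·-1 + 4·2 + 13·2 + 2·2.

84 40 90 46
87 83 37 92
69 118 56 85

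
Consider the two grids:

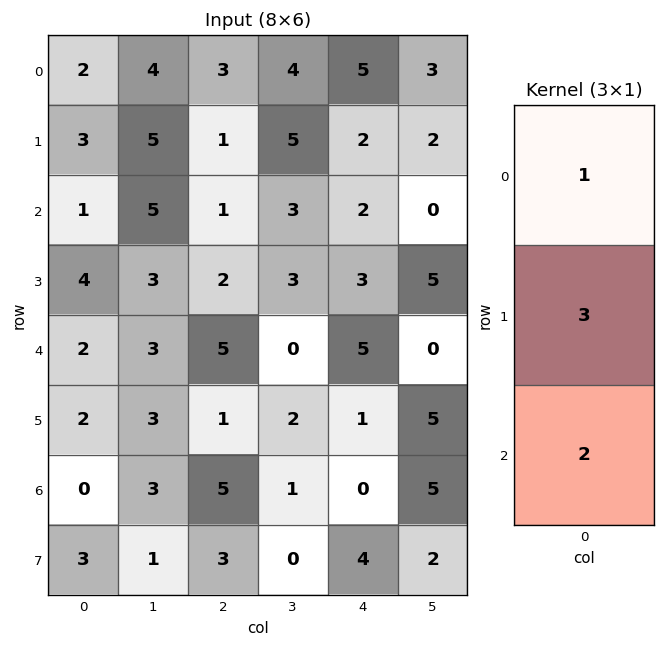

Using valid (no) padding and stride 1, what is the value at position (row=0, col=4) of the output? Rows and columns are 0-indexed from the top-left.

15

The receptive field on the input at this output position is [5 / 2 / 2]. Elementwise product with the kernel and sum: 5·1 + 2·3 + 2·2.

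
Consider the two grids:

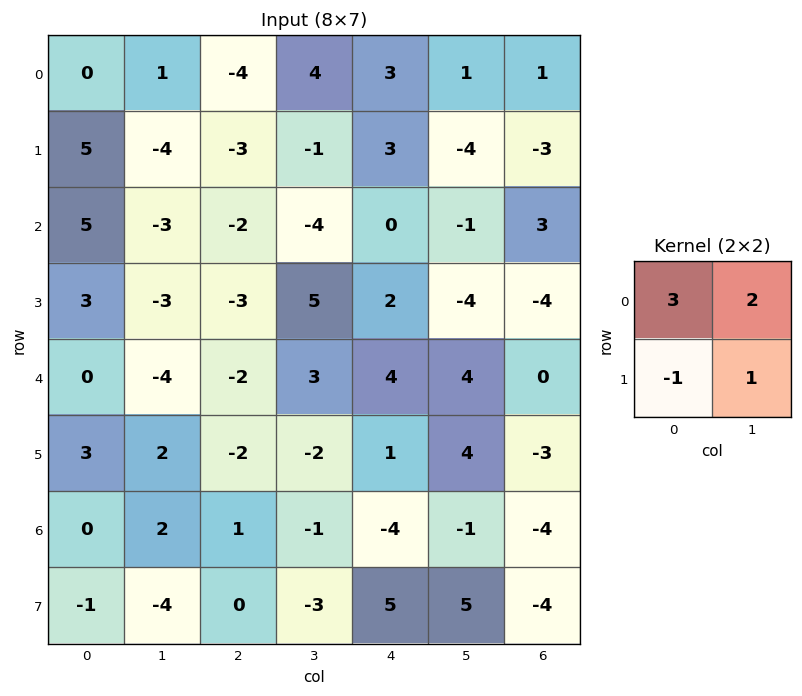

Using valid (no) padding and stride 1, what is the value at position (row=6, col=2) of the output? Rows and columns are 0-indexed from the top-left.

-2

The receptive field on the input at this output position is [1 -1 / 0 -3]. Elementwise product with the kernel and sum: 1·3 + -1·2 + 0·-1 + -3·1.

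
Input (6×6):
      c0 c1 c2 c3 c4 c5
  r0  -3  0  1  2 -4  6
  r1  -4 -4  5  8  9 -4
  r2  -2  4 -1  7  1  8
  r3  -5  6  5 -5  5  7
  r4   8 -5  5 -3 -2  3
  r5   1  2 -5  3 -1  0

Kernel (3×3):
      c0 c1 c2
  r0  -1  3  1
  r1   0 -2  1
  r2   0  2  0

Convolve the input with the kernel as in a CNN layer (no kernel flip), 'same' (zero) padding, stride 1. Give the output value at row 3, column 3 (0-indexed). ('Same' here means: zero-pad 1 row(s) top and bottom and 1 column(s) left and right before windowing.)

The receptive field on the zero-padded input at this output position is [-1 7 1 / 5 -5 5 / 5 -3 -2]. Elementwise product with the kernel and sum: -1·-1 + 7·3 + 1·1 + -5·-2 + 5·1 + -3·2.

32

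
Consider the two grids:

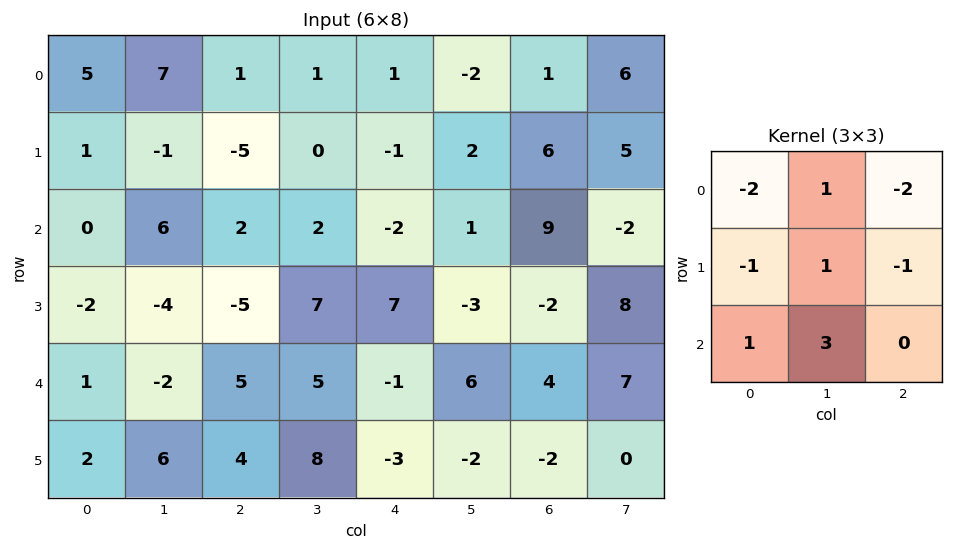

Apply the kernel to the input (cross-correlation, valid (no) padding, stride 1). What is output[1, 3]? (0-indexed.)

18

The receptive field on the input at this output position is [0 -1 2 / 2 -2 1 / 7 7 -3]. Elementwise product with the kernel and sum: 0·-2 + -1·1 + 2·-2 + 2·-1 + -2·1 + 1·-1 + 7·1 + 7·3.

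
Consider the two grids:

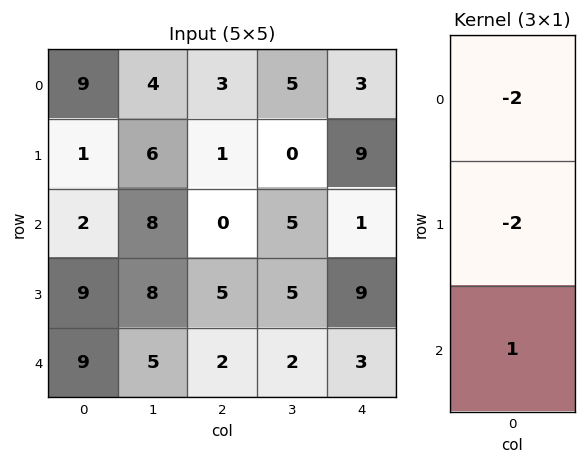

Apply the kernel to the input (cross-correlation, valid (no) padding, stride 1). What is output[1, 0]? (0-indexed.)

3

The receptive field on the input at this output position is [1 / 2 / 9]. Elementwise product with the kernel and sum: 1·-2 + 2·-2 + 9·1.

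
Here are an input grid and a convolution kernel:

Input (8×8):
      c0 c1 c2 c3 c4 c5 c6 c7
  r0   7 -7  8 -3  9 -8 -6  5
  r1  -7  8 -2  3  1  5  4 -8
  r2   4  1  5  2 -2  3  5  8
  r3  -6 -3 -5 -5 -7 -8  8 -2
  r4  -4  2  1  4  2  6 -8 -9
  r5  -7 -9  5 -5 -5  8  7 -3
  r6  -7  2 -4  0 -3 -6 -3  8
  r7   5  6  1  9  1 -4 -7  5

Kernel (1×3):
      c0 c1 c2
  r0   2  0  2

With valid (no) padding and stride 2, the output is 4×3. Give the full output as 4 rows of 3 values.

30 34 6
18 6 6
-6 6 -12
-22 -14 -12

Output[0,0]: The receptive field on the input at this output position is [7 -7 8]. Elementwise product with the kernel and sum: 7·2 + 8·2.
Output[0,1]: The receptive field on the input at this output position is [8 -3 9]. Elementwise product with the kernel and sum: 8·2 + 9·2.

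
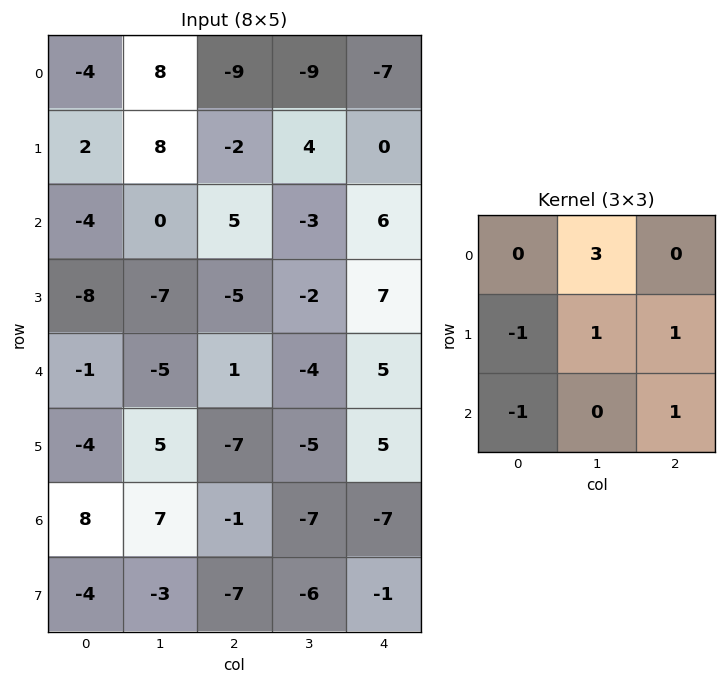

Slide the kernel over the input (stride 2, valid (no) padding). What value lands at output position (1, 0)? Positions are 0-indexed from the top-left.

-2

The receptive field on the input at this output position is [-4 0 5 / -8 -7 -5 / -1 -5 1]. Elementwise product with the kernel and sum: 0·3 + -8·-1 + -7·1 + -5·1 + -1·-1 + 1·1.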